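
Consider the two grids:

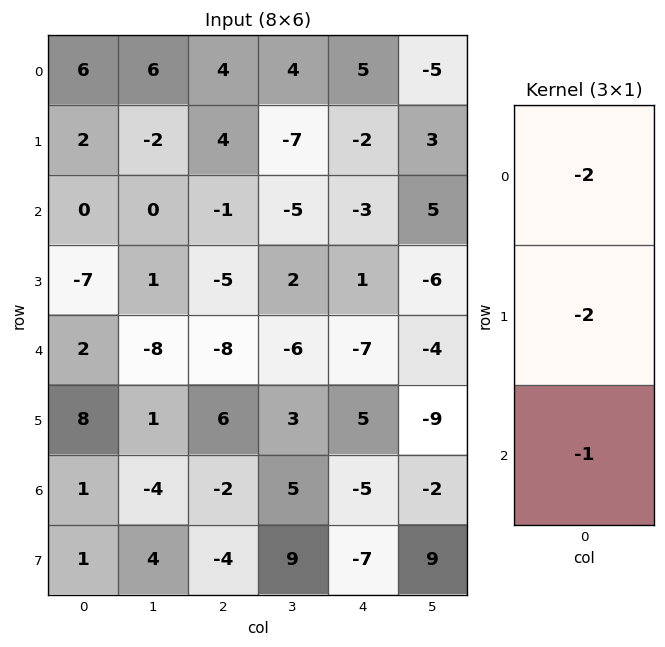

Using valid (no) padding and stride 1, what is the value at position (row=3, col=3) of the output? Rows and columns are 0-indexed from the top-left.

5

The receptive field on the input at this output position is [2 / -6 / 3]. Elementwise product with the kernel and sum: 2·-2 + -6·-2 + 3·-1.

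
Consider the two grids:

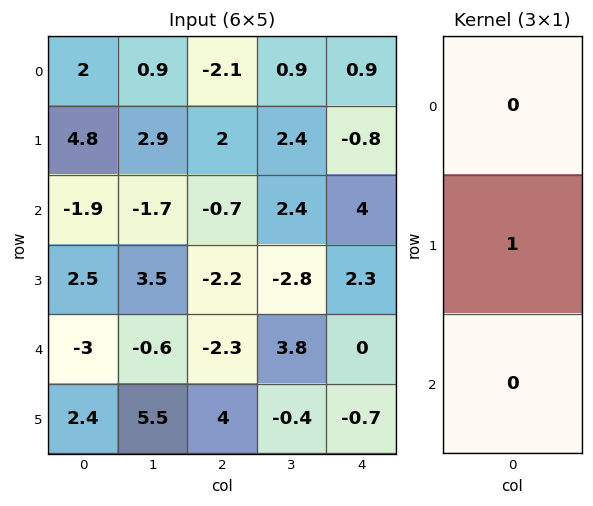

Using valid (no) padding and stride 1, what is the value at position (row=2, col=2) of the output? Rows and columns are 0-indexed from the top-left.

The receptive field on the input at this output position is [-0.7 / -2.2 / -2.3]. Elementwise product with the kernel and sum: -2.2·1.

-2.2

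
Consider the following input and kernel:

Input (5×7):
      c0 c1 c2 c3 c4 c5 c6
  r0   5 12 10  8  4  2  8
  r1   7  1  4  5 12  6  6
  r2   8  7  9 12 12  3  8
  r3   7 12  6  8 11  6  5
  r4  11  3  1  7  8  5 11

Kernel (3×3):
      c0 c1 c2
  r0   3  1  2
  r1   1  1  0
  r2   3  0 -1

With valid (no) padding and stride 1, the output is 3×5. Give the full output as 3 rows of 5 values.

70 76 70 82 76
60 61 69 81 97
100 74 72 89 85

Output[0,0]: The receptive field on the input at this output position is [5 12 10 / 7 1 4 / 8 7 9]. Elementwise product with the kernel and sum: 5·3 + 12·1 + 10·2 + 7·1 + 1·1 + 8·3 + 9·-1.
Output[0,1]: The receptive field on the input at this output position is [12 10 8 / 1 4 5 / 7 9 12]. Elementwise product with the kernel and sum: 12·3 + 10·1 + 8·2 + 1·1 + 4·1 + 7·3 + 12·-1.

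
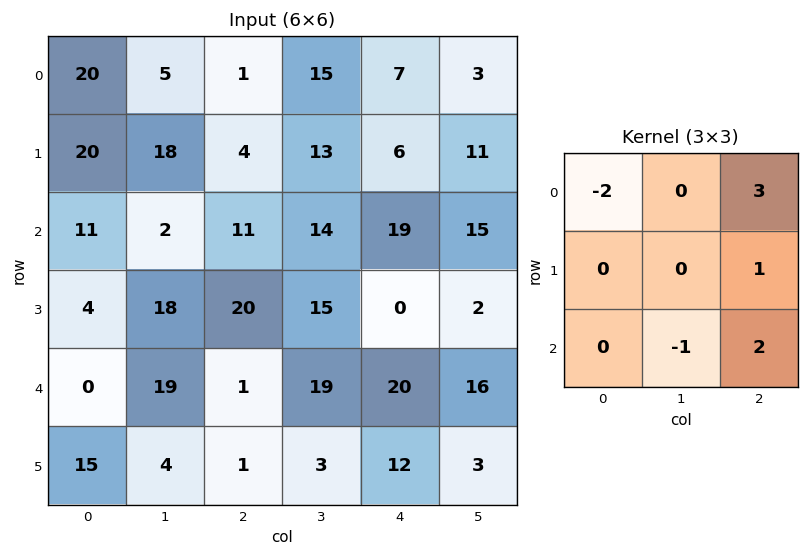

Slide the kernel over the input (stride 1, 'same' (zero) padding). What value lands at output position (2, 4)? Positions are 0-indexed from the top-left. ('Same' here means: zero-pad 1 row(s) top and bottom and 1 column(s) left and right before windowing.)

26

The receptive field on the zero-padded input at this output position is [13 6 11 / 14 19 15 / 15 0 2]. Elementwise product with the kernel and sum: 13·-2 + 11·3 + 15·1 + 0·-1 + 2·2.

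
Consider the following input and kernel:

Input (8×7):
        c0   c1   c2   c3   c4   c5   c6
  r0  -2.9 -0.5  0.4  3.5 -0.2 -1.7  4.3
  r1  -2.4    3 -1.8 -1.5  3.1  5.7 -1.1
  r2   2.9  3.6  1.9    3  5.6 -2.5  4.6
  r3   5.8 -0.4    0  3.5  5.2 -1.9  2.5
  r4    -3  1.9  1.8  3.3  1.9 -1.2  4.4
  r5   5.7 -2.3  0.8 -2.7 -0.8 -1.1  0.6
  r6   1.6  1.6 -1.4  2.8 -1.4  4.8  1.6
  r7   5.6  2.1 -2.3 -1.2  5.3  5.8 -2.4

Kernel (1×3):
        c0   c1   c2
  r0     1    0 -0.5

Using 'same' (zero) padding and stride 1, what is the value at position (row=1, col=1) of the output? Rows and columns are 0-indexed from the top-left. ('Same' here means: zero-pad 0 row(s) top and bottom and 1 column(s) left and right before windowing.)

The receptive field on the zero-padded input at this output position is [-2.4 3 -1.8]. Elementwise product with the kernel and sum: -2.4·1 + -1.8·-0.5.

-1.5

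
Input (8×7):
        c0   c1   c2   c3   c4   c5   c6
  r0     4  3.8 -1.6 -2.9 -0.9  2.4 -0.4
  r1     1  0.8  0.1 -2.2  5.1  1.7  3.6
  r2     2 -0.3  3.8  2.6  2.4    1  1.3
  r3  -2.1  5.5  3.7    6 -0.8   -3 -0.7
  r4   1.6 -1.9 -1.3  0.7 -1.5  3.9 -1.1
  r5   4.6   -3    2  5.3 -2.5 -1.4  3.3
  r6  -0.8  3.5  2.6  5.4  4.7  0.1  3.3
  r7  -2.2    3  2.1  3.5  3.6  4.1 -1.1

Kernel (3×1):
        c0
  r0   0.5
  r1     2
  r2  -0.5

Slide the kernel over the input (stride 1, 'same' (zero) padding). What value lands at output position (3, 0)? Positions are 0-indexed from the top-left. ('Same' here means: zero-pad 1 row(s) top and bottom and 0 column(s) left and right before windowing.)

The receptive field on the zero-padded input at this output position is [2 / -2.1 / 1.6]. Elementwise product with the kernel and sum: 2·0.5 + -2.1·2 + 1.6·-0.5.

-4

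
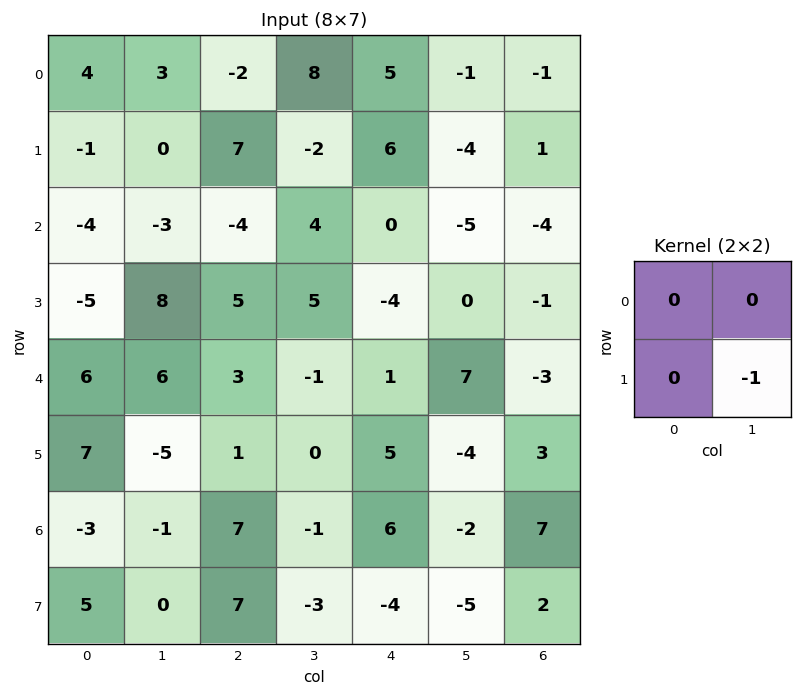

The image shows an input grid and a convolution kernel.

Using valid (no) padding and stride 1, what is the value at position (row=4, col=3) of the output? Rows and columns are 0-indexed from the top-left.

The receptive field on the input at this output position is [-1 1 / 0 5]. Elementwise product with the kernel and sum: 5·-1.

-5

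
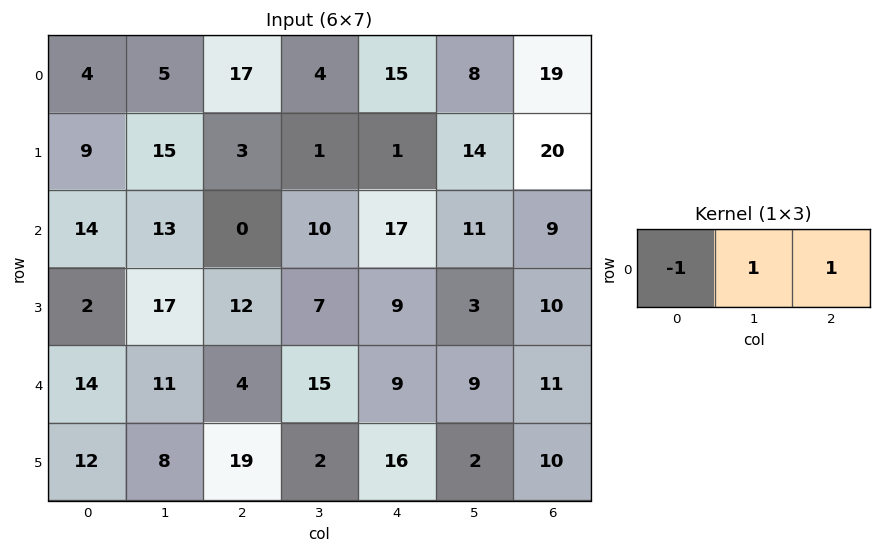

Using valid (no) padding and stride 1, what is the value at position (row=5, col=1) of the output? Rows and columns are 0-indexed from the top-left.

13

The receptive field on the input at this output position is [8 19 2]. Elementwise product with the kernel and sum: 8·-1 + 19·1 + 2·1.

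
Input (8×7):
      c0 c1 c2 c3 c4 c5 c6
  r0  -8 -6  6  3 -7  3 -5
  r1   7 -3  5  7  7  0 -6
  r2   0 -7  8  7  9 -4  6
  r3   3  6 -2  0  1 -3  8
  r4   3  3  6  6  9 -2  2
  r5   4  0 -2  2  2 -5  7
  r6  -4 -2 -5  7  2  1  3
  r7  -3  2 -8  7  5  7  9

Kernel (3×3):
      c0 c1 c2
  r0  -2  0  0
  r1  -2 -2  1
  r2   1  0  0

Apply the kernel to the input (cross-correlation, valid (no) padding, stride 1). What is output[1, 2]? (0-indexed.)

-33

The receptive field on the input at this output position is [5 7 7 / 8 7 9 / -2 0 1]. Elementwise product with the kernel and sum: 5·-2 + 8·-2 + 7·-2 + 9·1 + -2·1.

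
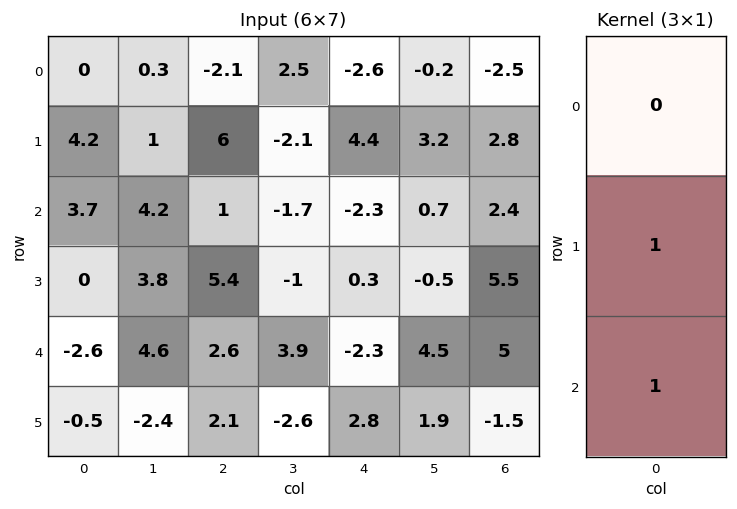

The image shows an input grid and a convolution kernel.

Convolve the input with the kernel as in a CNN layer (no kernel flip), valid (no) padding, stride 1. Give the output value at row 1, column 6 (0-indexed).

The receptive field on the input at this output position is [2.8 / 2.4 / 5.5]. Elementwise product with the kernel and sum: 2.4·1 + 5.5·1.

7.9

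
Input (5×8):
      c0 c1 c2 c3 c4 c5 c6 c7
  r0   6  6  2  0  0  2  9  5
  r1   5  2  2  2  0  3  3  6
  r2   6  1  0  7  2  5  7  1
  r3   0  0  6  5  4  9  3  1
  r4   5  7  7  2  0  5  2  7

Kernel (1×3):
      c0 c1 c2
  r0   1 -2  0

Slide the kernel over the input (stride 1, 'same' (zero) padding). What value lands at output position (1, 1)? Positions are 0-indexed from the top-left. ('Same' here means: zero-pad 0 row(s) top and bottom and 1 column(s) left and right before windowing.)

The receptive field on the zero-padded input at this output position is [5 2 2]. Elementwise product with the kernel and sum: 5·1 + 2·-2.

1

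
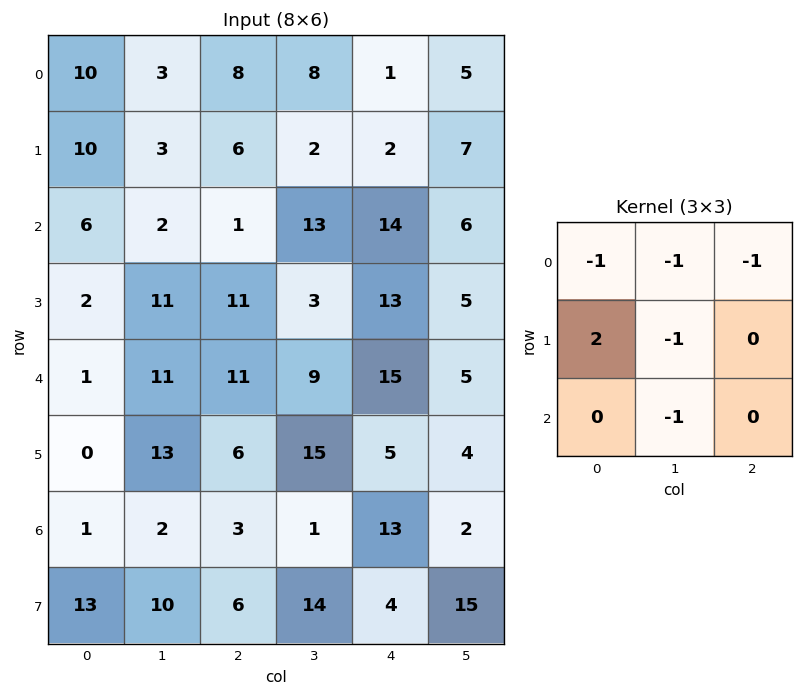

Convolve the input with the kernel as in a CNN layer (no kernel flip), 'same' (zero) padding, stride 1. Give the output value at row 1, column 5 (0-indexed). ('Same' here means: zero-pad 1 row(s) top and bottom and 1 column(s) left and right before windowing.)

The receptive field on the zero-padded input at this output position is [1 5 0 / 2 7 0 / 14 6 0]. Elementwise product with the kernel and sum: 1·-1 + 5·-1 + 0·-1 + 2·2 + 7·-1 + 6·-1.

-15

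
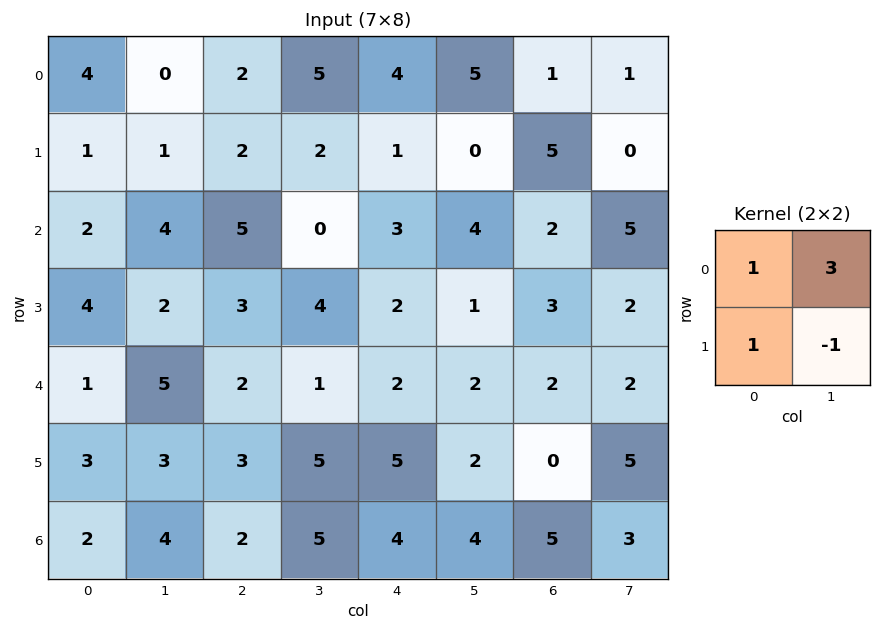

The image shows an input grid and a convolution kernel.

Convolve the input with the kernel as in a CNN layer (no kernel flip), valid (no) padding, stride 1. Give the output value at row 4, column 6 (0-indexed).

3

The receptive field on the input at this output position is [2 2 / 0 5]. Elementwise product with the kernel and sum: 2·1 + 2·3 + 0·1 + 5·-1.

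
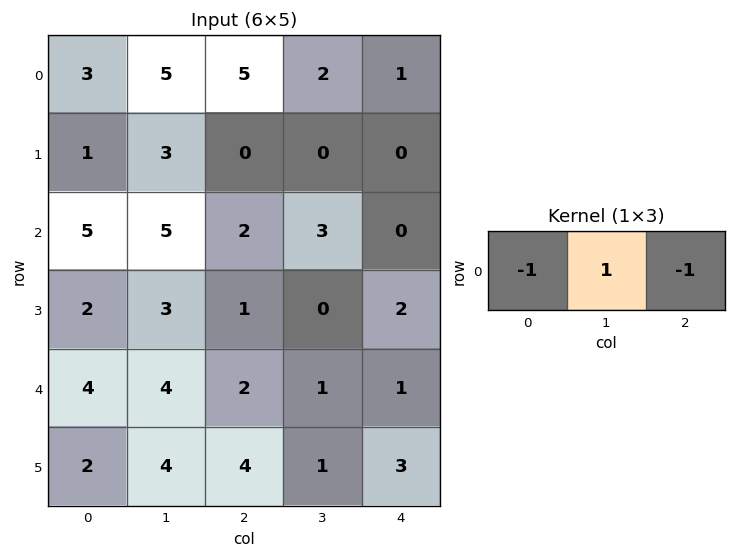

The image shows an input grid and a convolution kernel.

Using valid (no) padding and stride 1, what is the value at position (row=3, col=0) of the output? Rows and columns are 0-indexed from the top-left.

The receptive field on the input at this output position is [2 3 1]. Elementwise product with the kernel and sum: 2·-1 + 3·1 + 1·-1.

0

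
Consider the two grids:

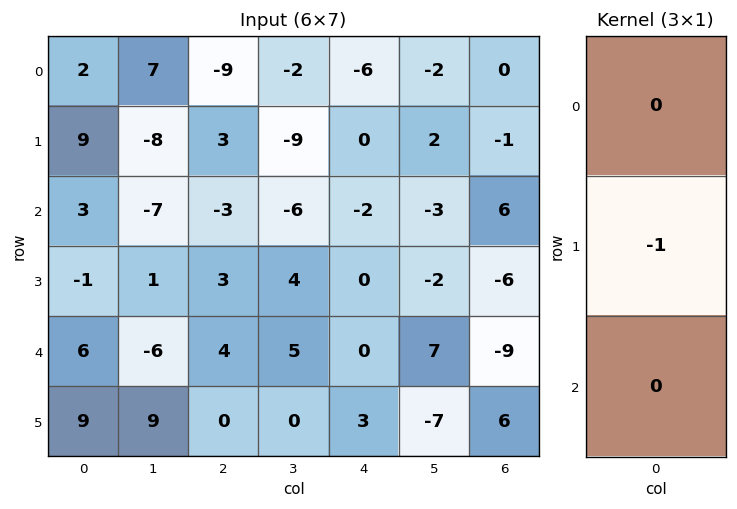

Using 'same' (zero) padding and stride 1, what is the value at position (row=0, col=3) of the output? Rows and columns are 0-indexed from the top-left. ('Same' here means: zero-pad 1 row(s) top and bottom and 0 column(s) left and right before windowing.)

2

The receptive field on the zero-padded input at this output position is [0 / -2 / -9]. Elementwise product with the kernel and sum: -2·-1.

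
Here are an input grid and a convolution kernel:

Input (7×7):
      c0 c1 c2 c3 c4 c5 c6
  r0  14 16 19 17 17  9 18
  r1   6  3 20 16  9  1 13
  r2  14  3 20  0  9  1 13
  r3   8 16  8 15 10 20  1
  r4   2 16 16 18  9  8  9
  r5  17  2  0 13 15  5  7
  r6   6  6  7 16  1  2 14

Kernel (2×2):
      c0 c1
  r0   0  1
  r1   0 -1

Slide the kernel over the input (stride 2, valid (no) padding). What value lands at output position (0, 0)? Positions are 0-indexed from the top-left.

The receptive field on the input at this output position is [14 16 / 6 3]. Elementwise product with the kernel and sum: 16·1 + 3·-1.

13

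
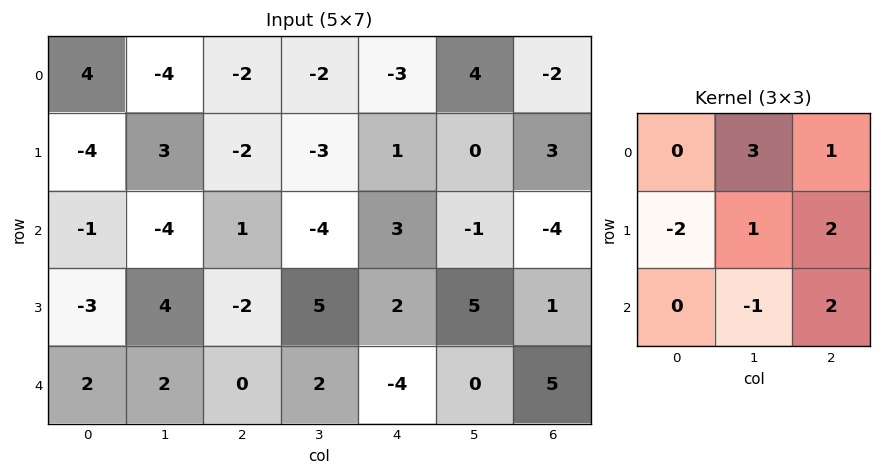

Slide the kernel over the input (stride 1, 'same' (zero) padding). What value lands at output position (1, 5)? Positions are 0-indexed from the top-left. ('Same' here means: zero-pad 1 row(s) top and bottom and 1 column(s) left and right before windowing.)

7

The receptive field on the zero-padded input at this output position is [-3 4 -2 / 1 0 3 / 3 -1 -4]. Elementwise product with the kernel and sum: 4·3 + -2·1 + 1·-2 + 0·1 + 3·2 + -1·-1 + -4·2.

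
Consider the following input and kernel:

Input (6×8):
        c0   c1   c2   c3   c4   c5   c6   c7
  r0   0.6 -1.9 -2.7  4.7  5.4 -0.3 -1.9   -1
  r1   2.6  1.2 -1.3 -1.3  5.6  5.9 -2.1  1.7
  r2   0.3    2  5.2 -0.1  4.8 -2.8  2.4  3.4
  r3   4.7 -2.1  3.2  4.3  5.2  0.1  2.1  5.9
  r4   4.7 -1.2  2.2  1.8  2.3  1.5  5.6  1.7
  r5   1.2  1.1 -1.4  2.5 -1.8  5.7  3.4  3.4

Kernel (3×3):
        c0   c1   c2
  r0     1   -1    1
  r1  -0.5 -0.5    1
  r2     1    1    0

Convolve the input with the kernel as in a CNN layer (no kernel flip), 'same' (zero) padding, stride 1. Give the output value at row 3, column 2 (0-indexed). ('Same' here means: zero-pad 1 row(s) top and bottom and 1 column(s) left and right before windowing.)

1.45

The receptive field on the zero-padded input at this output position is [2 5.2 -0.1 / -2.1 3.2 4.3 / -1.2 2.2 1.8]. Elementwise product with the kernel and sum: 2·1 + 5.2·-1 + -0.1·1 + -2.1·-0.5 + 3.2·-0.5 + 4.3·1 + -1.2·1 + 2.2·1.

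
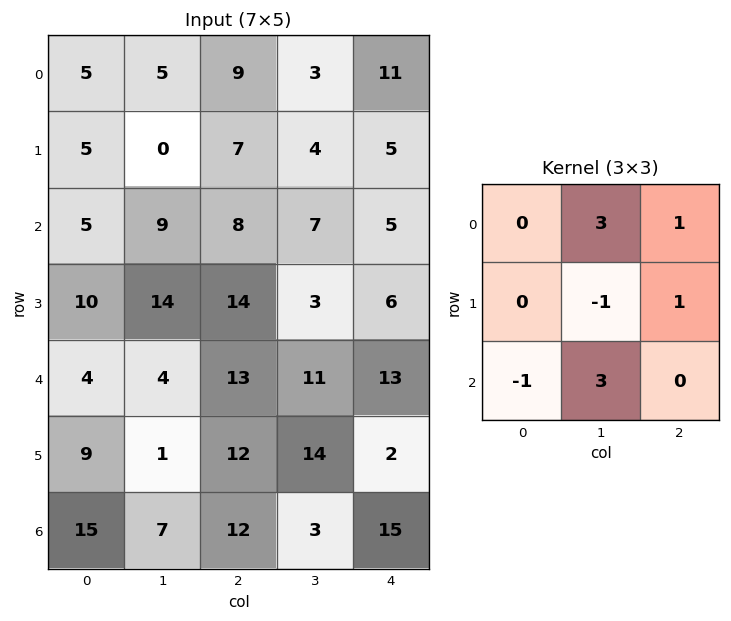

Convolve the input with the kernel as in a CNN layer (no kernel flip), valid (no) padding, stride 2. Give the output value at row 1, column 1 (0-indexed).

The receptive field on the input at this output position is [8 7 5 / 14 3 6 / 13 11 13]. Elementwise product with the kernel and sum: 7·3 + 5·1 + 3·-1 + 6·1 + 13·-1 + 11·3.

49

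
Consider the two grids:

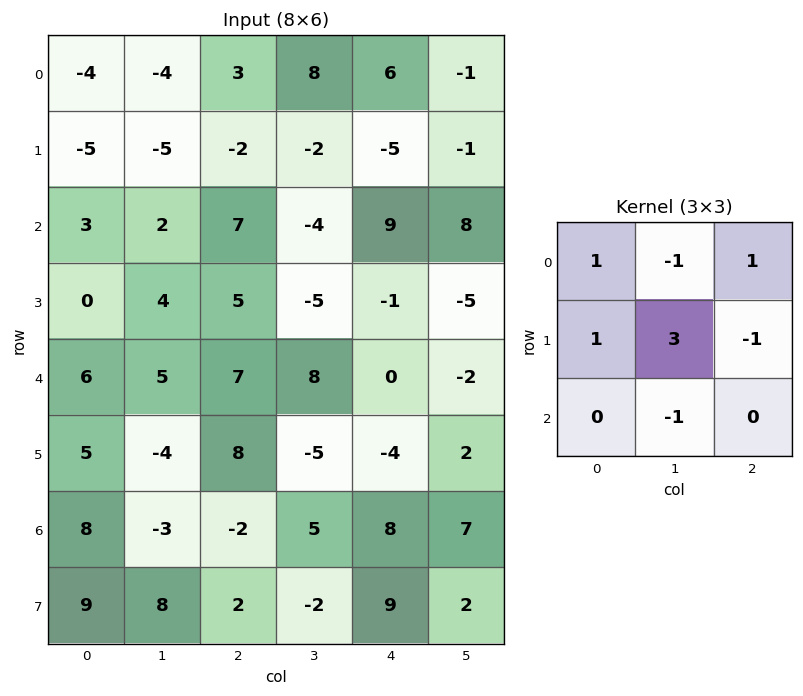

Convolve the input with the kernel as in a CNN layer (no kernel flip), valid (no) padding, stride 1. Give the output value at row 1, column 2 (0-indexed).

-14

The receptive field on the input at this output position is [-2 -2 -5 / 7 -4 9 / 5 -5 -1]. Elementwise product with the kernel and sum: -2·1 + -2·-1 + -5·1 + 7·1 + -4·3 + 9·-1 + -5·-1.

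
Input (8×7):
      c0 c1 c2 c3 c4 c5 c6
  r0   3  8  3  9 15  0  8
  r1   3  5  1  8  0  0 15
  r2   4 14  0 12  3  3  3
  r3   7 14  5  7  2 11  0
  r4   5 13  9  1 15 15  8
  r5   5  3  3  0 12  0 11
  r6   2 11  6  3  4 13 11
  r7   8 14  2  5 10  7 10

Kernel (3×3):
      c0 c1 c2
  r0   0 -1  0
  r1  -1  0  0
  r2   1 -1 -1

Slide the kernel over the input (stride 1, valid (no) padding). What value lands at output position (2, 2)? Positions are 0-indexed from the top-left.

The receptive field on the input at this output position is [0 12 3 / 5 7 2 / 9 1 15]. Elementwise product with the kernel and sum: 12·-1 + 5·-1 + 9·1 + 1·-1 + 15·-1.

-24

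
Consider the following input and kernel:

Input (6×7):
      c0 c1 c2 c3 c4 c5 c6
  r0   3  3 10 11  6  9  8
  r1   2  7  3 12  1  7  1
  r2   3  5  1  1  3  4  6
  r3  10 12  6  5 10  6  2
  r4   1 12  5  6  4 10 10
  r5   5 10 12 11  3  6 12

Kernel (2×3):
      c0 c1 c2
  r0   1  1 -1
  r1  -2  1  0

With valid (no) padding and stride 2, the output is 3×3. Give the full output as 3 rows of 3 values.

Output[0,0]: The receptive field on the input at this output position is [3 3 10 / 2 7 3]. Elementwise product with the kernel and sum: 3·1 + 3·1 + 10·-1 + 2·-2 + 7·1.
Output[0,1]: The receptive field on the input at this output position is [10 11 6 / 3 12 1]. Elementwise product with the kernel and sum: 10·1 + 11·1 + 6·-1 + 3·-2 + 12·1.

-1 21 12
-1 -8 -13
8 -6 4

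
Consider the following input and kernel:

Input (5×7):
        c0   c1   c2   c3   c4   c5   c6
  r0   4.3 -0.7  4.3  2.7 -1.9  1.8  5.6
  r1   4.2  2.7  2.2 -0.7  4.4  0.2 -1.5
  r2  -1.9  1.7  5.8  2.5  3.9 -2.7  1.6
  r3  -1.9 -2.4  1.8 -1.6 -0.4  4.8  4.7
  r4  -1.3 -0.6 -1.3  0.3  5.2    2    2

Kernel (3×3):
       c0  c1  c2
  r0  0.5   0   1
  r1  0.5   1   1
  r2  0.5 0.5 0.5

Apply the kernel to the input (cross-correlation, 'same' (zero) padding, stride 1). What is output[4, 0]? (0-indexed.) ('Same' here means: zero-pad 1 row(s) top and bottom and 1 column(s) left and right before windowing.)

The receptive field on the zero-padded input at this output position is [0 -1.9 -2.4 / 0 -1.3 -0.6 / 0 0 0]. Elementwise product with the kernel and sum: 0·0.5 + -2.4·1 + 0·0.5 + -1.3·1 + -0.6·1 + 0·0.5 + 0·0.5 + 0·0.5.

-4.3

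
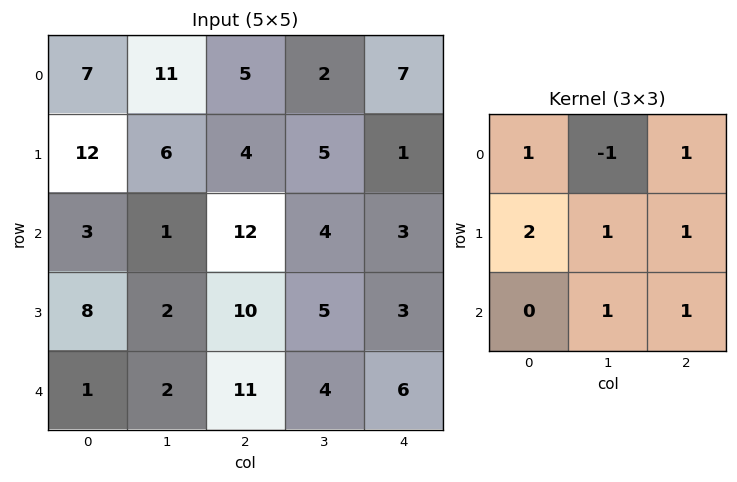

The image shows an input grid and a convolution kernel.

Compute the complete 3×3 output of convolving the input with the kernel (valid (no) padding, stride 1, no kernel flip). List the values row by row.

48 45 31
41 40 39
55 27 49

Output[0,0]: The receptive field on the input at this output position is [7 11 5 / 12 6 4 / 3 1 12]. Elementwise product with the kernel and sum: 7·1 + 11·-1 + 5·1 + 12·2 + 6·1 + 4·1 + 1·1 + 12·1.
Output[0,1]: The receptive field on the input at this output position is [11 5 2 / 6 4 5 / 1 12 4]. Elementwise product with the kernel and sum: 11·1 + 5·-1 + 2·1 + 6·2 + 4·1 + 5·1 + 12·1 + 4·1.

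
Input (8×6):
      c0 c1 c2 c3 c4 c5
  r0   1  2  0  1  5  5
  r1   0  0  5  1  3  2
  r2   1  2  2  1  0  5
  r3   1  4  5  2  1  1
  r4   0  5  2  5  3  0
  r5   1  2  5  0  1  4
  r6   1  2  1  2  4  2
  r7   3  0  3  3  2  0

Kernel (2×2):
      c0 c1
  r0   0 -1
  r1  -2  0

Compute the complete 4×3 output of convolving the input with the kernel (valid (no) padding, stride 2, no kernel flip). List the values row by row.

Output[0,0]: The receptive field on the input at this output position is [1 2 / 0 0]. Elementwise product with the kernel and sum: 2·-1 + 0·-2.
Output[0,1]: The receptive field on the input at this output position is [0 1 / 5 1]. Elementwise product with the kernel and sum: 1·-1 + 5·-2.

-2 -11 -11
-4 -11 -7
-7 -15 -2
-8 -8 -6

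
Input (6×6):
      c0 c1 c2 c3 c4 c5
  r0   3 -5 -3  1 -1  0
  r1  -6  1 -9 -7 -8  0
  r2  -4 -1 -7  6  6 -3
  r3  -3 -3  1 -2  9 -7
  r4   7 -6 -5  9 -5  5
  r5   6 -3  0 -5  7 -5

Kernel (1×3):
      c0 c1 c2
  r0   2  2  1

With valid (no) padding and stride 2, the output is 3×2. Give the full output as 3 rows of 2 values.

Output[0,0]: The receptive field on the input at this output position is [3 -5 -3]. Elementwise product with the kernel and sum: 3·2 + -5·2 + -3·1.

-7 -5
-17 4
-3 3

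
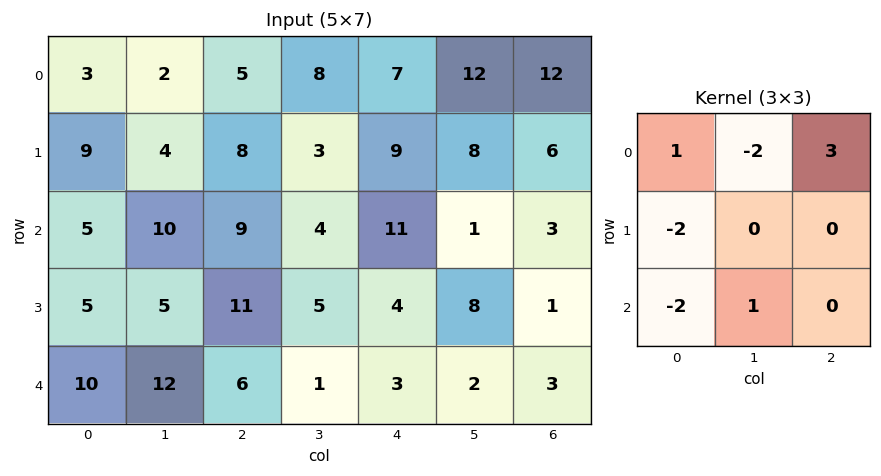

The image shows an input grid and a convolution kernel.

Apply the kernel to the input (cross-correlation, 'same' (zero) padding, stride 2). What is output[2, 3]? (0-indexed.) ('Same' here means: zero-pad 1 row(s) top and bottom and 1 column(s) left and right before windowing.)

2

The receptive field on the zero-padded input at this output position is [8 1 0 / 2 3 0 / 0 0 0]. Elementwise product with the kernel and sum: 8·1 + 1·-2 + 0·3 + 2·-2 + 0·-2 + 0·1.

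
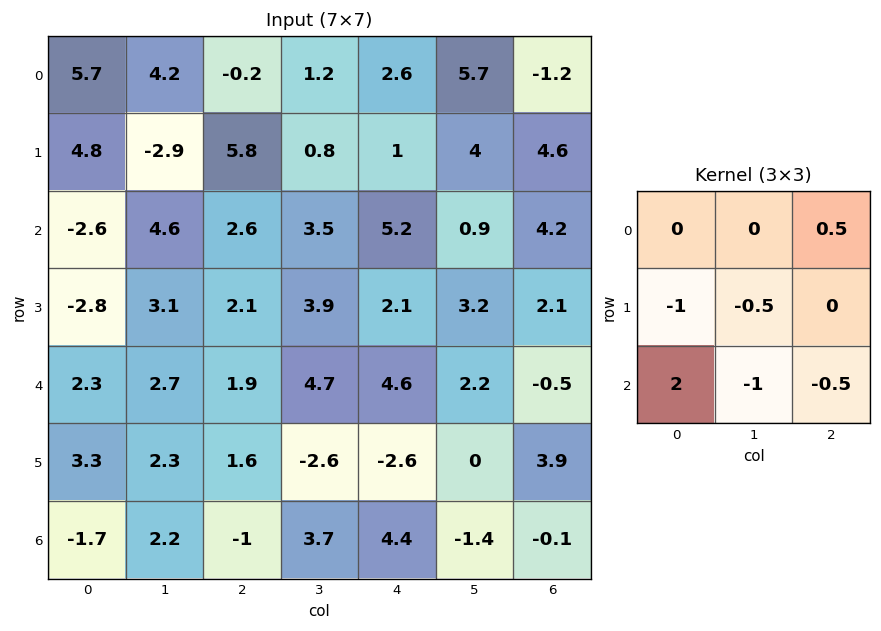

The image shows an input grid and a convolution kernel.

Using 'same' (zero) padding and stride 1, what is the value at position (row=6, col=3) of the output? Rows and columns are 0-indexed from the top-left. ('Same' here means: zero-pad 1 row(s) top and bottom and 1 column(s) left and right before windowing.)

The receptive field on the zero-padded input at this output position is [1.6 -2.6 -2.6 / -1 3.7 4.4 / 0 0 0]. Elementwise product with the kernel and sum: -2.6·0.5 + -1·-1 + 3.7·-0.5 + 0·2 + 0·-1 + 0·-0.5.

-2.15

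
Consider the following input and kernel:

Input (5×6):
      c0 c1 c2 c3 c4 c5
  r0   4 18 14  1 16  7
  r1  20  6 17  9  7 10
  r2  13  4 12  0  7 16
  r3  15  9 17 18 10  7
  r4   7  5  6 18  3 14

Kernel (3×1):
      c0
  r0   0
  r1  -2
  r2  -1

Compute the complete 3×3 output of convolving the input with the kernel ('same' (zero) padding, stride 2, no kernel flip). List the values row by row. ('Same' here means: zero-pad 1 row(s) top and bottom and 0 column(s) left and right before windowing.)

Output[0,0]: The receptive field on the zero-padded input at this output position is [0 / 4 / 20]. Elementwise product with the kernel and sum: 4·-2 + 20·-1.
Output[0,1]: The receptive field on the zero-padded input at this output position is [0 / 14 / 17]. Elementwise product with the kernel and sum: 14·-2 + 17·-1.

-28 -45 -39
-41 -41 -24
-14 -12 -6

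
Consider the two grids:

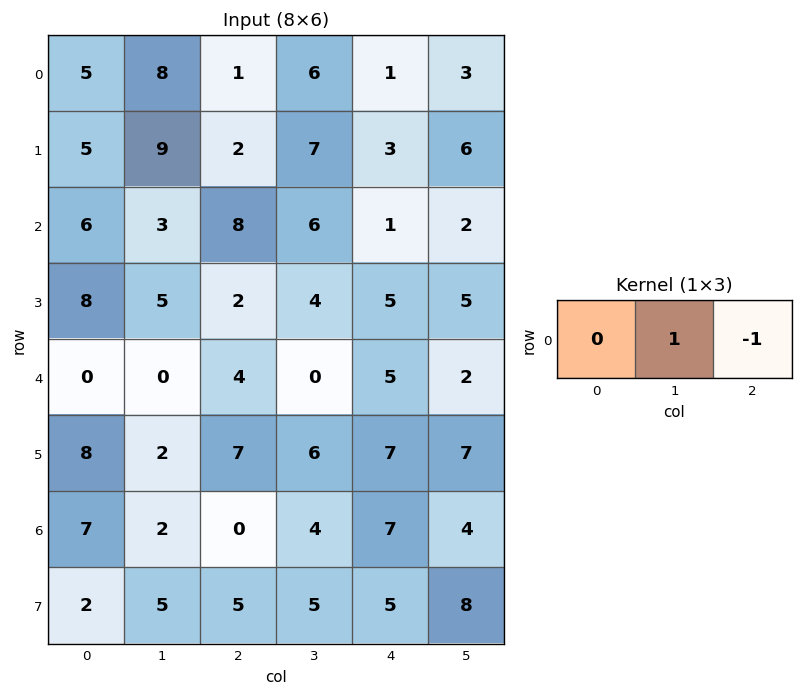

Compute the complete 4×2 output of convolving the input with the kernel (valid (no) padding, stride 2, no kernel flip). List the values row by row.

7 5
-5 5
-4 -5
2 -3

Output[0,0]: The receptive field on the input at this output position is [5 8 1]. Elementwise product with the kernel and sum: 8·1 + 1·-1.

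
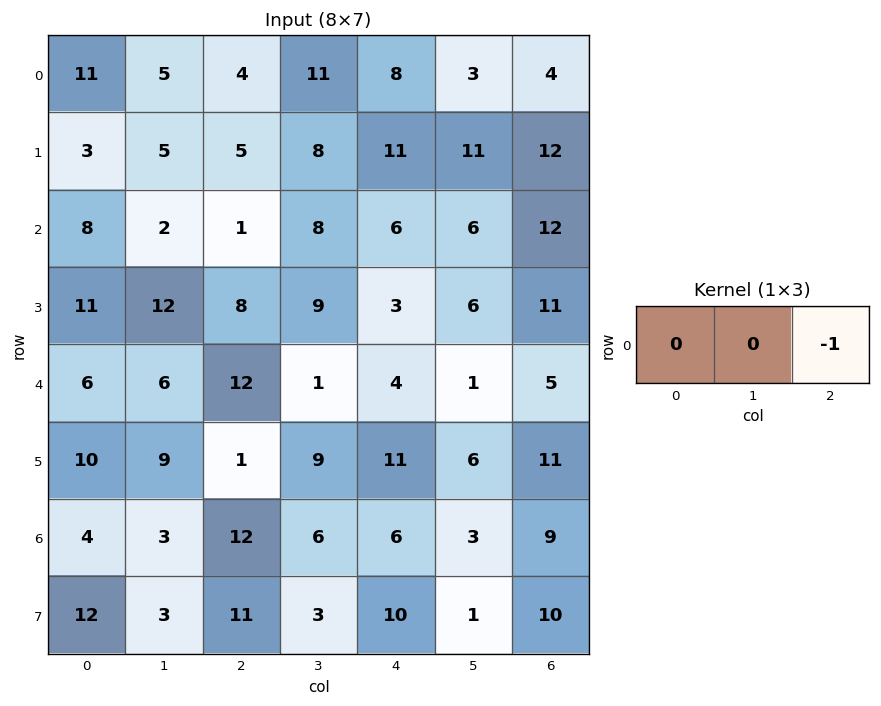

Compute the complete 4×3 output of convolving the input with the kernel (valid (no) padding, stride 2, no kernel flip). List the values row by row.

Output[0,0]: The receptive field on the input at this output position is [11 5 4]. Elementwise product with the kernel and sum: 4·-1.

-4 -8 -4
-1 -6 -12
-12 -4 -5
-12 -6 -9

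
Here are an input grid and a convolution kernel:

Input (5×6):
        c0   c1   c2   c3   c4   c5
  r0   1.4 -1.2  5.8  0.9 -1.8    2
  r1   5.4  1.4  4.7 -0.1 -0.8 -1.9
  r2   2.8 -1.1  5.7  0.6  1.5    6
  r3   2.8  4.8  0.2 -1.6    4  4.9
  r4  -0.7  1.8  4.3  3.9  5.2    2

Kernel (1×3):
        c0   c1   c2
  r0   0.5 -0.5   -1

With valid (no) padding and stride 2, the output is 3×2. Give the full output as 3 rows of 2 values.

-4.5 4.25
-3.75 1.05
-5.55 -5

Output[0,0]: The receptive field on the input at this output position is [1.4 -1.2 5.8]. Elementwise product with the kernel and sum: 1.4·0.5 + -1.2·-0.5 + 5.8·-1.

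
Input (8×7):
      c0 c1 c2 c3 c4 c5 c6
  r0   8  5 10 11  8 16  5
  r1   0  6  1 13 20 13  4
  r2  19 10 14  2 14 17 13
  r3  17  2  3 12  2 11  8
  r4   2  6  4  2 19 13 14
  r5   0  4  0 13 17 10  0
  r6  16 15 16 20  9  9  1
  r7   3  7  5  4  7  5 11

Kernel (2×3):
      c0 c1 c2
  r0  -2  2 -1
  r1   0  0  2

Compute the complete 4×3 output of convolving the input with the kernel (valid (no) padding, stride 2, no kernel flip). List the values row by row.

-14 34 19
-26 -34 9
4 11 -26
-8 13 21

Output[0,0]: The receptive field on the input at this output position is [8 5 10 / 0 6 1]. Elementwise product with the kernel and sum: 8·-2 + 5·2 + 10·-1 + 1·2.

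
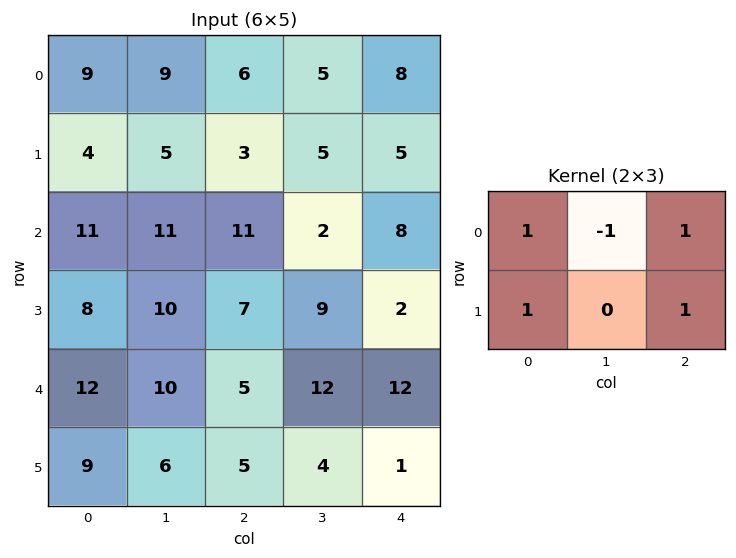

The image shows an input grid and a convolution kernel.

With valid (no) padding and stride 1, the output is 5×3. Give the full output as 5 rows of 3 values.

Output[0,0]: The receptive field on the input at this output position is [9 9 6 / 4 5 3]. Elementwise product with the kernel and sum: 9·1 + 9·-1 + 6·1 + 4·1 + 3·1.
Output[0,1]: The receptive field on the input at this output position is [9 6 5 / 5 3 5]. Elementwise product with the kernel and sum: 9·1 + 6·-1 + 5·1 + 5·1 + 5·1.

13 18 17
24 20 22
26 21 26
22 34 17
21 27 11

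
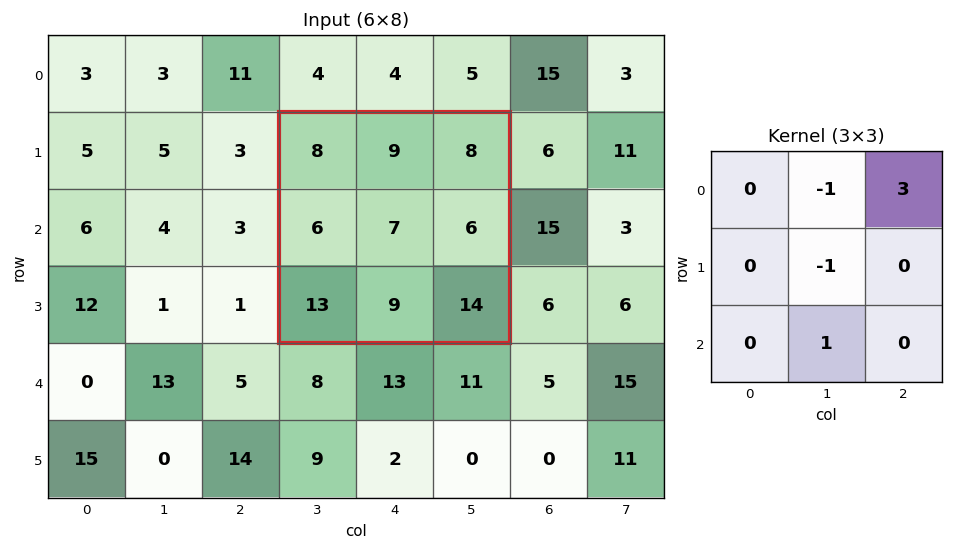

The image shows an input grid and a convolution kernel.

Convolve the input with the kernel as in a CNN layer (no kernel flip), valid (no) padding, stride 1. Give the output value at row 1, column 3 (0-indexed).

The receptive field on the input at this output position is [8 9 8 / 6 7 6 / 13 9 14]. Elementwise product with the kernel and sum: 9·-1 + 8·3 + 7·-1 + 9·1.

17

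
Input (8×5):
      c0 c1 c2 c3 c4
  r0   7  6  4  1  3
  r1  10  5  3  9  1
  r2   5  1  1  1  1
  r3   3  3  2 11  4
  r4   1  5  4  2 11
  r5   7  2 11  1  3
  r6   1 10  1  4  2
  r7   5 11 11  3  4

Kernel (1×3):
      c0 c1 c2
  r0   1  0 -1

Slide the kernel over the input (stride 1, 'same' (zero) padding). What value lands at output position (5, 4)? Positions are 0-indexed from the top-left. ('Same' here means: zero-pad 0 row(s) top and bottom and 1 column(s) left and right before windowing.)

1

The receptive field on the zero-padded input at this output position is [1 3 0]. Elementwise product with the kernel and sum: 1·1 + 0·-1.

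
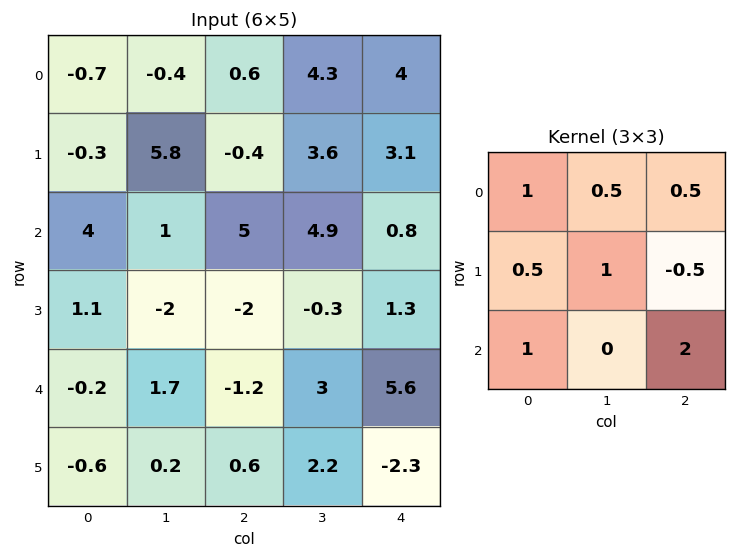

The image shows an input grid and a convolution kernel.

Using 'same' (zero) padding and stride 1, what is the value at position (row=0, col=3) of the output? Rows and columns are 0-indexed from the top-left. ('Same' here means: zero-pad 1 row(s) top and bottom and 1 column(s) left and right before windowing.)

The receptive field on the zero-padded input at this output position is [0 0 0 / 0.6 4.3 4 / -0.4 3.6 3.1]. Elementwise product with the kernel and sum: 0·1 + 0·0.5 + 0·0.5 + 0.6·0.5 + 4.3·1 + 4·-0.5 + -0.4·1 + 3.1·2.

8.4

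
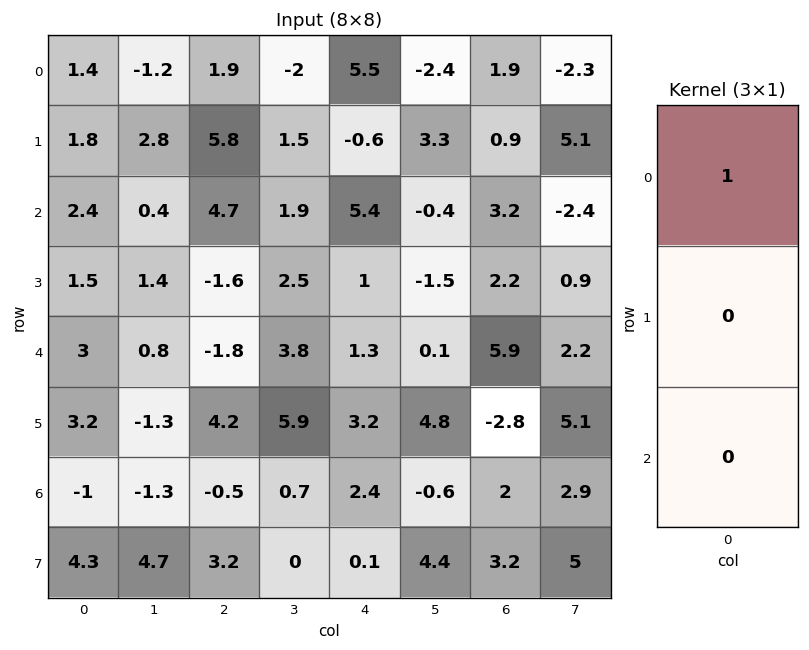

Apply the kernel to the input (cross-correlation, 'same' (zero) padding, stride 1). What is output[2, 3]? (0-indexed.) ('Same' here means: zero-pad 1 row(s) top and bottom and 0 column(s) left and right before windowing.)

1.5

The receptive field on the zero-padded input at this output position is [1.5 / 1.9 / 2.5]. Elementwise product with the kernel and sum: 1.5·1.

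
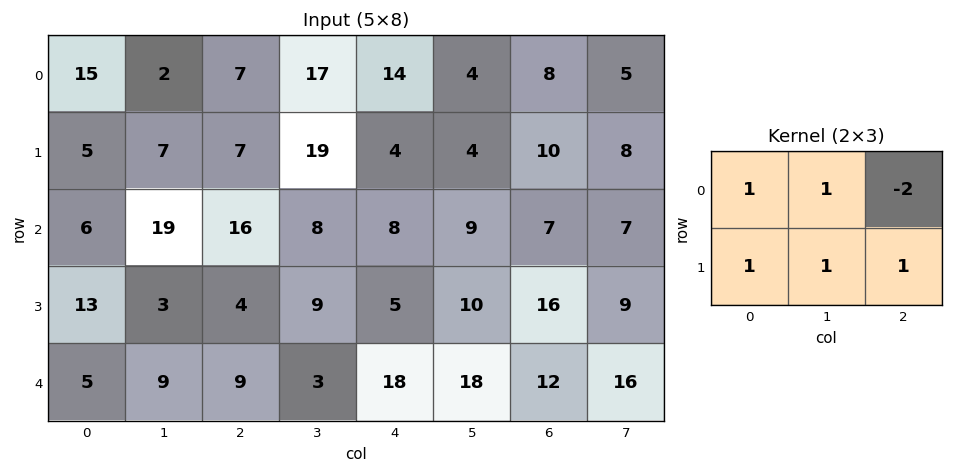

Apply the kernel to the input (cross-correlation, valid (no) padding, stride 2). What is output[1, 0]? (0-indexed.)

The receptive field on the input at this output position is [6 19 16 / 13 3 4]. Elementwise product with the kernel and sum: 6·1 + 19·1 + 16·-2 + 13·1 + 3·1 + 4·1.

13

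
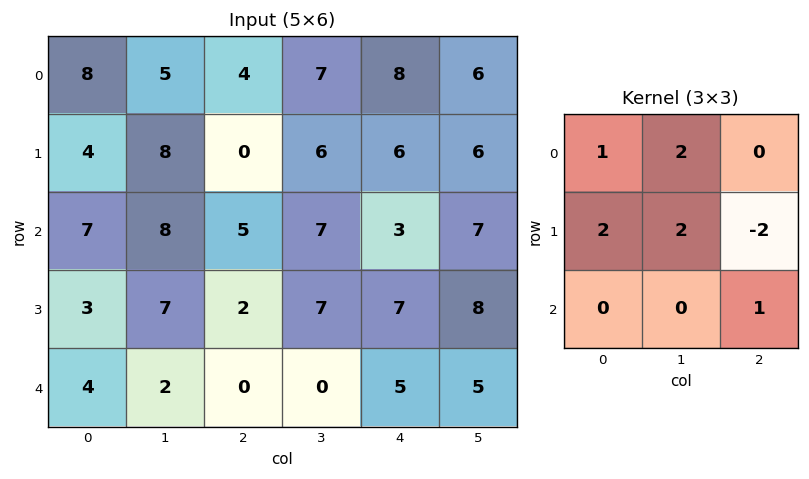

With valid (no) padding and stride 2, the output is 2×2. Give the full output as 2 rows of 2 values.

47 21
39 28

Output[0,0]: The receptive field on the input at this output position is [8 5 4 / 4 8 0 / 7 8 5]. Elementwise product with the kernel and sum: 8·1 + 5·2 + 4·2 + 8·2 + 0·-2 + 5·1.
Output[0,1]: The receptive field on the input at this output position is [4 7 8 / 0 6 6 / 5 7 3]. Elementwise product with the kernel and sum: 4·1 + 7·2 + 0·2 + 6·2 + 6·-2 + 3·1.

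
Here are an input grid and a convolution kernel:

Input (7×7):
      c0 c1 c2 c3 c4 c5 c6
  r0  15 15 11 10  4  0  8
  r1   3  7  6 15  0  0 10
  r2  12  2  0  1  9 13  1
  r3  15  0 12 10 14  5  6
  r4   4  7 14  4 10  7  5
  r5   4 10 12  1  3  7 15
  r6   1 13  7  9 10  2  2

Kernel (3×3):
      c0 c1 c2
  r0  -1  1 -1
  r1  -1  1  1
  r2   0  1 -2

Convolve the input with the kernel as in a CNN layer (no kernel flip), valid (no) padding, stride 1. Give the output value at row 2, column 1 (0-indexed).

The receptive field on the input at this output position is [2 0 1 / 0 12 10 / 7 14 4]. Elementwise product with the kernel and sum: 2·-1 + 0·1 + 1·-1 + 0·-1 + 12·1 + 10·1 + 14·1 + 4·-2.

25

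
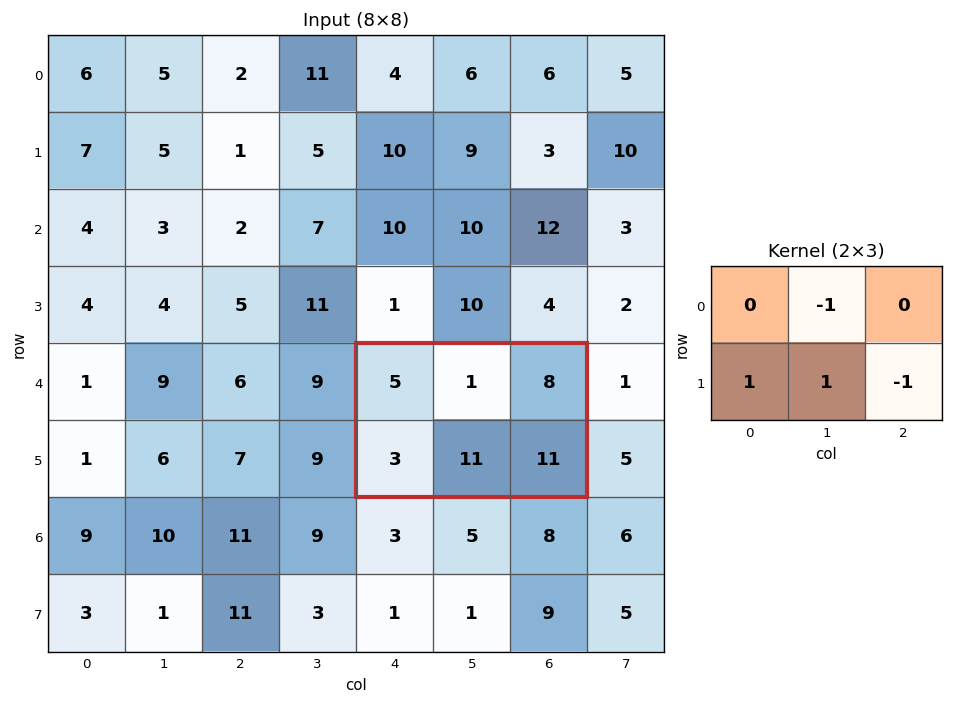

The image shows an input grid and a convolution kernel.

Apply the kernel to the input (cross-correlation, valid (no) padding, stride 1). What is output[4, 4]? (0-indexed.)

2

The receptive field on the input at this output position is [5 1 8 / 3 11 11]. Elementwise product with the kernel and sum: 1·-1 + 3·1 + 11·1 + 11·-1.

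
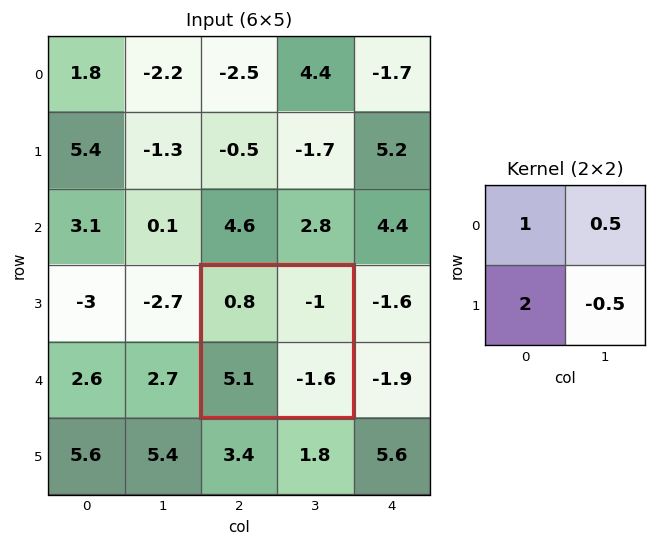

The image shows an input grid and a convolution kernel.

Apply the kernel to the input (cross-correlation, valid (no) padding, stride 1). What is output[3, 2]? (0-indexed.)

The receptive field on the input at this output position is [0.8 -1 / 5.1 -1.6]. Elementwise product with the kernel and sum: 0.8·1 + -1·0.5 + 5.1·2 + -1.6·-0.5.

11.3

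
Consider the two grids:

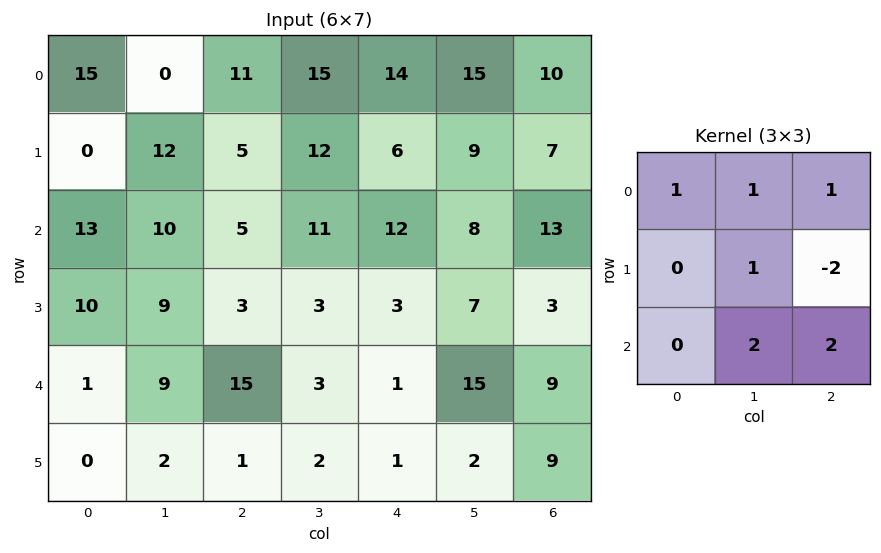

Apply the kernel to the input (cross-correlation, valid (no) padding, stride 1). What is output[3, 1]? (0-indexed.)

The receptive field on the input at this output position is [9 3 3 / 9 15 3 / 2 1 2]. Elementwise product with the kernel and sum: 9·1 + 3·1 + 3·1 + 15·1 + 3·-2 + 1·2 + 2·2.

30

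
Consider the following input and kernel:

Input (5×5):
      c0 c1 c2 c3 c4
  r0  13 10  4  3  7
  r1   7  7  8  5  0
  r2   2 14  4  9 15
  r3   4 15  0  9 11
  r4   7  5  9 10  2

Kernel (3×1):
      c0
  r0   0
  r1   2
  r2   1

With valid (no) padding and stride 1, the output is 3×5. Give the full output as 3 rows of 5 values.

Output[0,0]: The receptive field on the input at this output position is [13 / 7 / 2]. Elementwise product with the kernel and sum: 7·2 + 2·1.

16 28 20 19 15
8 43 8 27 41
15 35 9 28 24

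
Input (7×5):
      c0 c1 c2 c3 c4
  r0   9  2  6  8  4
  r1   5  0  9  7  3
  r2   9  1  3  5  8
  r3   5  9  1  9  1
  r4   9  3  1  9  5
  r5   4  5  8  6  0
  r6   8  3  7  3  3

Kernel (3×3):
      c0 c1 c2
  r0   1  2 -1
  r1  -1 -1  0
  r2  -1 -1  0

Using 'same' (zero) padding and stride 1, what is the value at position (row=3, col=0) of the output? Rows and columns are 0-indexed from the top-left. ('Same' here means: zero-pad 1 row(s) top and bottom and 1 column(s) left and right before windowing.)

The receptive field on the zero-padded input at this output position is [0 9 1 / 0 5 9 / 0 9 3]. Elementwise product with the kernel and sum: 0·1 + 9·2 + 1·-1 + 0·-1 + 5·-1 + 0·-1 + 9·-1.

3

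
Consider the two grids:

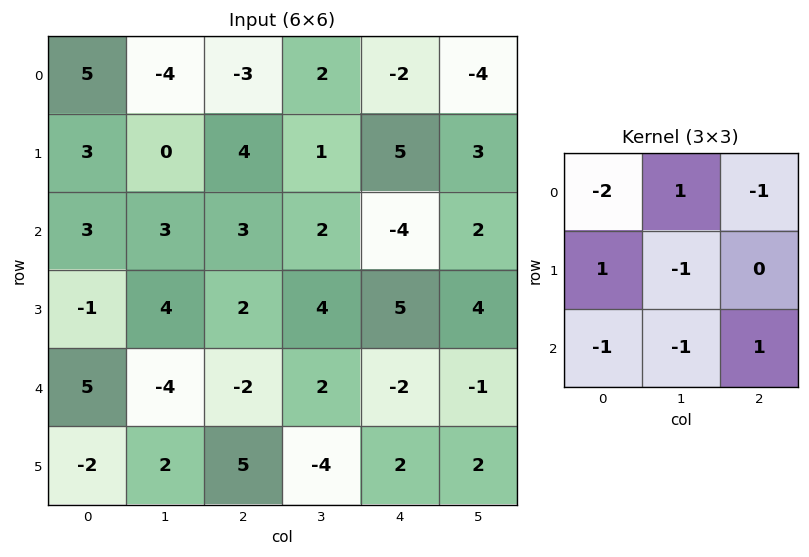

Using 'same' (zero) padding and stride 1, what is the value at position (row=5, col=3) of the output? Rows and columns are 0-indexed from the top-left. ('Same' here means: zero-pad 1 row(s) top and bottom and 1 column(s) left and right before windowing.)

The receptive field on the zero-padded input at this output position is [-2 2 -2 / 5 -4 2 / 0 0 0]. Elementwise product with the kernel and sum: -2·-2 + 2·1 + -2·-1 + 5·1 + -4·-1 + 0·-1 + 0·-1 + 0·1.

17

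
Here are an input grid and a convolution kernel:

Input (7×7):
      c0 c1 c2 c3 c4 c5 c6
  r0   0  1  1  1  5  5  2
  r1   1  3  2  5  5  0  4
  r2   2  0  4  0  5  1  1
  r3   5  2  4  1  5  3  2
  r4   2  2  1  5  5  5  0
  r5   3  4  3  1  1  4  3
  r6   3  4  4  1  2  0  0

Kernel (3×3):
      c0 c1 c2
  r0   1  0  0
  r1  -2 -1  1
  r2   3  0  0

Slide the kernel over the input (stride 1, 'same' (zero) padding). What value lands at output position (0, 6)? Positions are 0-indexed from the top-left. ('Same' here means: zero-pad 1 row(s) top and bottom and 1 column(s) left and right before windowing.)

The receptive field on the zero-padded input at this output position is [0 0 0 / 5 2 0 / 0 4 0]. Elementwise product with the kernel and sum: 0·1 + 5·-2 + 2·-1 + 0·1 + 0·3.

-12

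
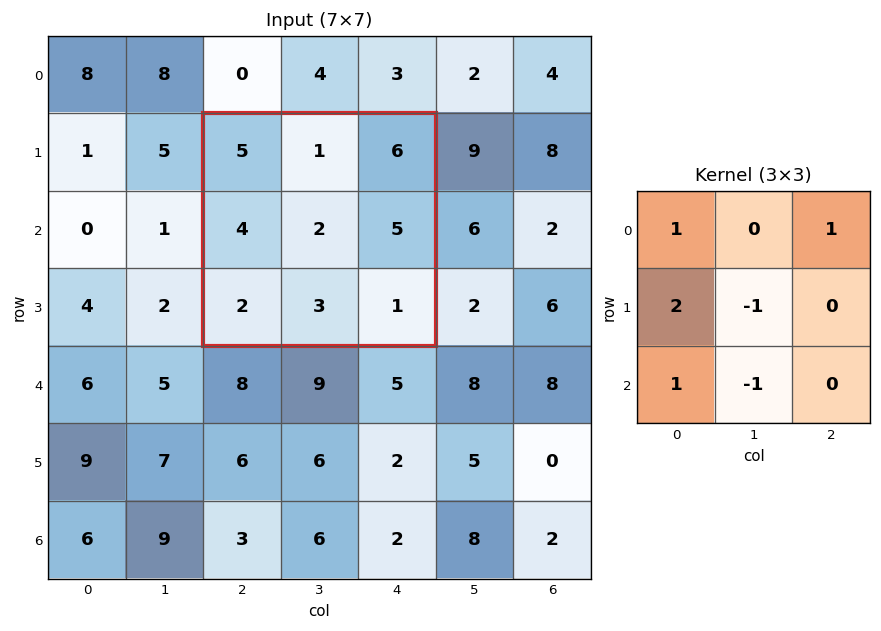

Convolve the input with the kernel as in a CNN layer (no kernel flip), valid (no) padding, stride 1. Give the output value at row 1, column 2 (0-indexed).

The receptive field on the input at this output position is [5 1 6 / 4 2 5 / 2 3 1]. Elementwise product with the kernel and sum: 5·1 + 6·1 + 4·2 + 2·-1 + 2·1 + 3·-1.

16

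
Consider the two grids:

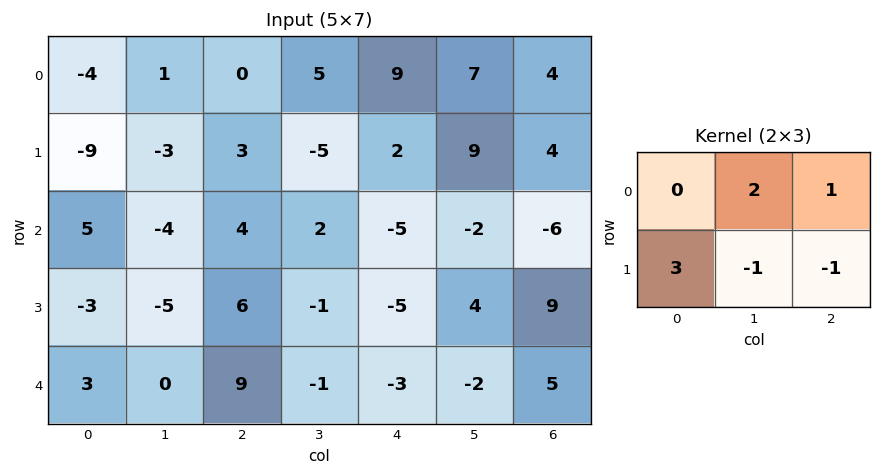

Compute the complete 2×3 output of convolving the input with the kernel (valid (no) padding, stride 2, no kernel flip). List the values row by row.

Output[0,0]: The receptive field on the input at this output position is [-4 1 0 / -9 -3 3]. Elementwise product with the kernel and sum: 1·2 + 0·1 + -9·3 + -3·-1 + 3·-1.
Output[0,1]: The receptive field on the input at this output position is [0 5 9 / 3 -5 2]. Elementwise product with the kernel and sum: 5·2 + 9·1 + 3·3 + -5·-1 + 2·-1.

-25 31 11
-14 23 -38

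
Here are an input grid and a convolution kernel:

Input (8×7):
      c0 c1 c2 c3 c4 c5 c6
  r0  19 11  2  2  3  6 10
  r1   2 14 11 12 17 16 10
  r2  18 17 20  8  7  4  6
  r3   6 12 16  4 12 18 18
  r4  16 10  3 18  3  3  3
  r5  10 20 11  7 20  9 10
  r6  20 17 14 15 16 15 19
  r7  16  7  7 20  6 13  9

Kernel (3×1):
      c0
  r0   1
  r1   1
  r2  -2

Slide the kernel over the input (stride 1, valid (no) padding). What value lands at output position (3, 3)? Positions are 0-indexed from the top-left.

The receptive field on the input at this output position is [4 / 18 / 7]. Elementwise product with the kernel and sum: 4·1 + 18·1 + 7·-2.

8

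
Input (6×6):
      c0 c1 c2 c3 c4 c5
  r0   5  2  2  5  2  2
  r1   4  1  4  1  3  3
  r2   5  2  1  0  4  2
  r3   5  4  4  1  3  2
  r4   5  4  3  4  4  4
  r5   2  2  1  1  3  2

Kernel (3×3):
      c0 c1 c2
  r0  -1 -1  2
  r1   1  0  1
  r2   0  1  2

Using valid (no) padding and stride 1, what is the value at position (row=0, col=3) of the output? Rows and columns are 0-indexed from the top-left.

The receptive field on the input at this output position is [5 2 2 / 1 3 3 / 0 4 2]. Elementwise product with the kernel and sum: 5·-1 + 2·-1 + 2·2 + 1·1 + 3·1 + 4·1 + 2·2.

9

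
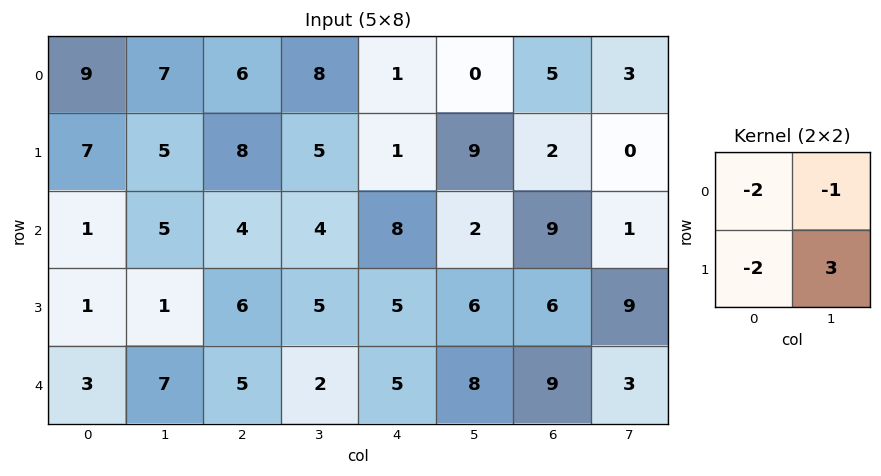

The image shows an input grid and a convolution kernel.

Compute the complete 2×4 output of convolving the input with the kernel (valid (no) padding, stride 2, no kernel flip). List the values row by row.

Output[0,0]: The receptive field on the input at this output position is [9 7 / 7 5]. Elementwise product with the kernel and sum: 9·-2 + 7·-1 + 7·-2 + 5·3.

-24 -21 23 -17
-6 -9 -10 -4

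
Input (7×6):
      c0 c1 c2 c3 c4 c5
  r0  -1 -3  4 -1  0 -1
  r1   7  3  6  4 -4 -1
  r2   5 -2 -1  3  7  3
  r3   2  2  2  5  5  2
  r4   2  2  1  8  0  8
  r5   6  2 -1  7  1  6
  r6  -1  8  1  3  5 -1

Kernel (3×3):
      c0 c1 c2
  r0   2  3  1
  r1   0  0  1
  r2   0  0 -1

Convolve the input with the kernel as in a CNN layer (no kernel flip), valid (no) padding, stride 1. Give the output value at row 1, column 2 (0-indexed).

The receptive field on the input at this output position is [6 4 -4 / -1 3 7 / 2 5 5]. Elementwise product with the kernel and sum: 6·2 + 4·3 + -4·1 + 7·1 + 5·-1.

22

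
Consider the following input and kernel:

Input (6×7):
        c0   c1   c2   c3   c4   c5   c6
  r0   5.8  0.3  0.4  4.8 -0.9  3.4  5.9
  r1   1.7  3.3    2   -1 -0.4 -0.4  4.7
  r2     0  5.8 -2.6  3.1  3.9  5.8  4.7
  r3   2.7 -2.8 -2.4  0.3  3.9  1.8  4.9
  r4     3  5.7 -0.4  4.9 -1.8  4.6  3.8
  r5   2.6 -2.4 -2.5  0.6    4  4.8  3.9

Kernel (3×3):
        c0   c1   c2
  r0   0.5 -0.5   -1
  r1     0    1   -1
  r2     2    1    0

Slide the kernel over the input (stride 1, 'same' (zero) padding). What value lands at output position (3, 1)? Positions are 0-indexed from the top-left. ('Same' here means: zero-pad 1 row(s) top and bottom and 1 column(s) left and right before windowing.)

11

The receptive field on the zero-padded input at this output position is [0 5.8 -2.6 / 2.7 -2.8 -2.4 / 3 5.7 -0.4]. Elementwise product with the kernel and sum: 0·0.5 + 5.8·-0.5 + -2.6·-1 + -2.8·1 + -2.4·-1 + 3·2 + 5.7·1.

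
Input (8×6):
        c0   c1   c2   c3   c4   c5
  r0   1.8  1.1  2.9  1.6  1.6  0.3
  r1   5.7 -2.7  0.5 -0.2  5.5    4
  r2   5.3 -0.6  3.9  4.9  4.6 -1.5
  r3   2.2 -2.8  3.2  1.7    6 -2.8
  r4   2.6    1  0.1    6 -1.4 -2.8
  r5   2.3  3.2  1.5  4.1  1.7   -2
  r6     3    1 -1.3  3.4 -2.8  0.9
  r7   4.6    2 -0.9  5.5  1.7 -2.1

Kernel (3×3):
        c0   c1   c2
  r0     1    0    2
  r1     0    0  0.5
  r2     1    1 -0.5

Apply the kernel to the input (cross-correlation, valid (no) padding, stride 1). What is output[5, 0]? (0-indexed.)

11.7

The receptive field on the input at this output position is [2.3 3.2 1.5 / 3 1 -1.3 / 4.6 2 -0.9]. Elementwise product with the kernel and sum: 2.3·1 + 1.5·2 + -1.3·0.5 + 4.6·1 + 2·1 + -0.9·-0.5.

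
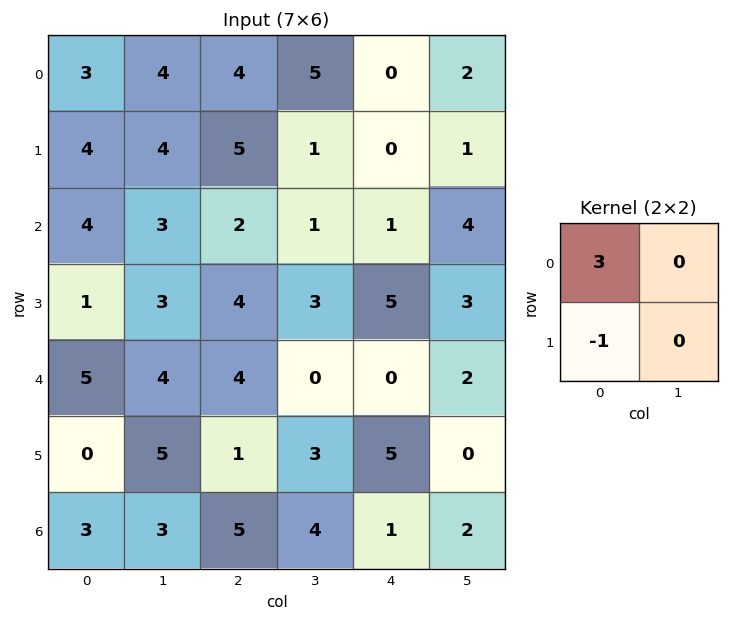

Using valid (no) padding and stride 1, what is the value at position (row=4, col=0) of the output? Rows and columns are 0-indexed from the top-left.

15

The receptive field on the input at this output position is [5 4 / 0 5]. Elementwise product with the kernel and sum: 5·3 + 0·-1.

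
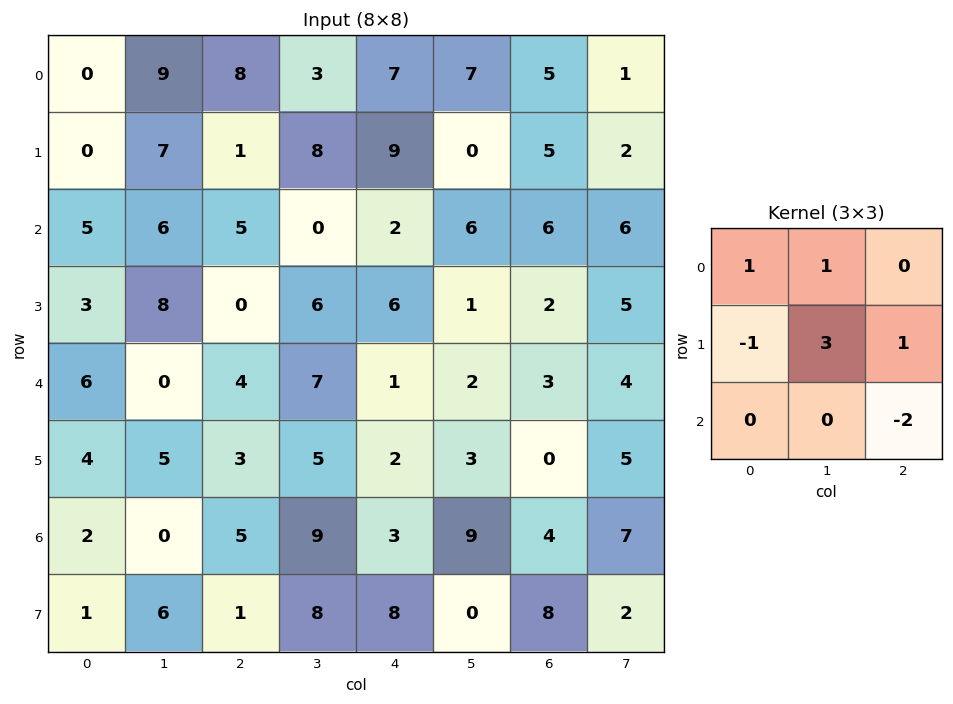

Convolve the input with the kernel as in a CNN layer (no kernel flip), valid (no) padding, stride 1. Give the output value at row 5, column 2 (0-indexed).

17

The receptive field on the input at this output position is [3 5 2 / 5 9 3 / 1 8 8]. Elementwise product with the kernel and sum: 3·1 + 5·1 + 5·-1 + 9·3 + 3·1 + 8·-2.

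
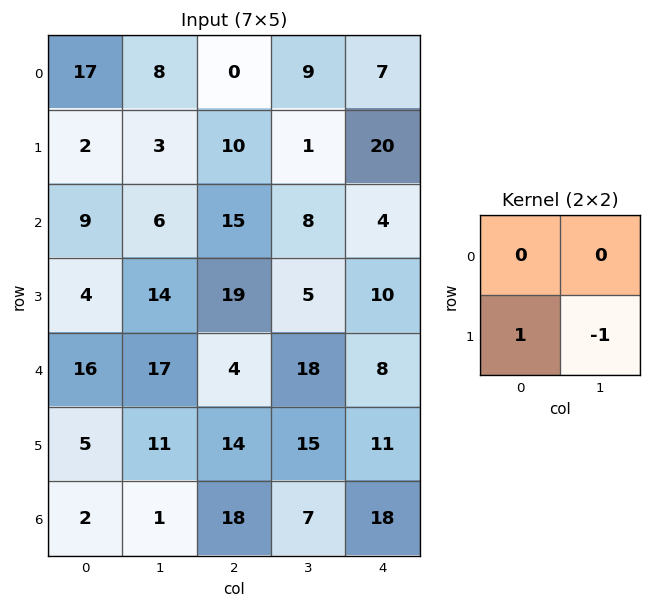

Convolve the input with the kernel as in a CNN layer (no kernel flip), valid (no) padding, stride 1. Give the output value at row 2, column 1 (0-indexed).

The receptive field on the input at this output position is [6 15 / 14 19]. Elementwise product with the kernel and sum: 14·1 + 19·-1.

-5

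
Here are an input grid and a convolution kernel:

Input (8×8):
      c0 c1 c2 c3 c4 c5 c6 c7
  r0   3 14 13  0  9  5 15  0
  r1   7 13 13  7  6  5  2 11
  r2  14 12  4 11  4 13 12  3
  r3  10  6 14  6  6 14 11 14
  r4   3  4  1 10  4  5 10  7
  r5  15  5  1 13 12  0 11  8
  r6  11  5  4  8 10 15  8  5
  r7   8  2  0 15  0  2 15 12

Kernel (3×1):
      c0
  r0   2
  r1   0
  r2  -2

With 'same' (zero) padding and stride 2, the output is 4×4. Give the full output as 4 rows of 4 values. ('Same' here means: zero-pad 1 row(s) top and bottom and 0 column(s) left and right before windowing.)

-14 -26 -12 -4
-6 -2 0 -18
-10 26 -12 0
14 2 24 -8

Output[0,0]: The receptive field on the zero-padded input at this output position is [0 / 3 / 7]. Elementwise product with the kernel and sum: 0·2 + 7·-2.
Output[0,1]: The receptive field on the zero-padded input at this output position is [0 / 13 / 13]. Elementwise product with the kernel and sum: 0·2 + 13·-2.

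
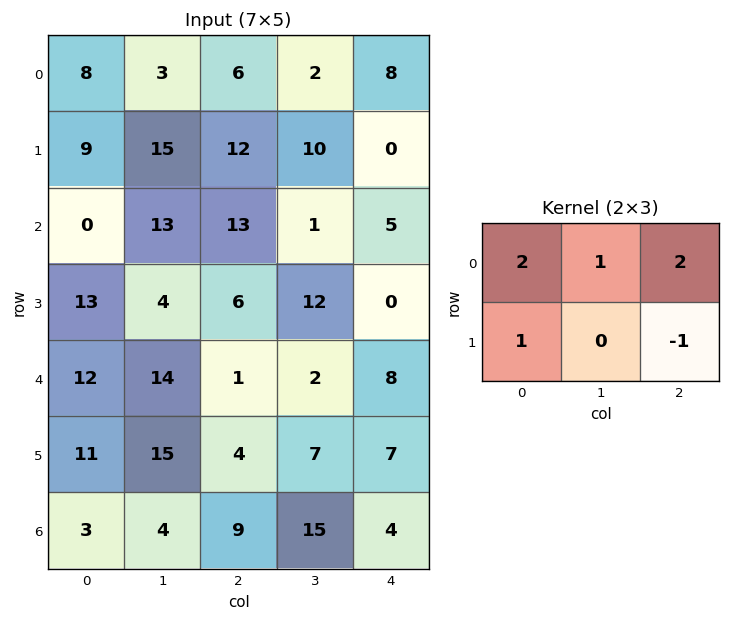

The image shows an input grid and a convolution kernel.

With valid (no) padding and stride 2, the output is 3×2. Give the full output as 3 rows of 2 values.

28 42
46 43
47 17

Output[0,0]: The receptive field on the input at this output position is [8 3 6 / 9 15 12]. Elementwise product with the kernel and sum: 8·2 + 3·1 + 6·2 + 9·1 + 12·-1.
Output[0,1]: The receptive field on the input at this output position is [6 2 8 / 12 10 0]. Elementwise product with the kernel and sum: 6·2 + 2·1 + 8·2 + 12·1 + 0·-1.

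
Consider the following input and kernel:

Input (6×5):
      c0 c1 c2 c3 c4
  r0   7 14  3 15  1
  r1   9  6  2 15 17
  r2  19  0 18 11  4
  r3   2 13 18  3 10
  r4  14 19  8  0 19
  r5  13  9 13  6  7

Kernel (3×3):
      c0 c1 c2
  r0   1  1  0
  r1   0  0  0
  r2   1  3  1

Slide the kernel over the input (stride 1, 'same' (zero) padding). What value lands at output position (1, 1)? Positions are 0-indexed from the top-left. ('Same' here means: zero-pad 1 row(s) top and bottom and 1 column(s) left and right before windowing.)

58

The receptive field on the zero-padded input at this output position is [7 14 3 / 9 6 2 / 19 0 18]. Elementwise product with the kernel and sum: 7·1 + 14·1 + 19·1 + 0·3 + 18·1.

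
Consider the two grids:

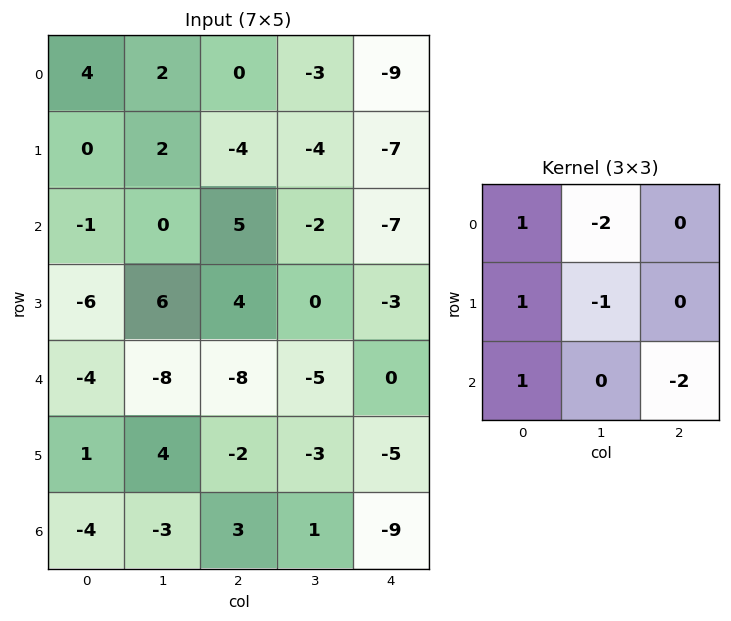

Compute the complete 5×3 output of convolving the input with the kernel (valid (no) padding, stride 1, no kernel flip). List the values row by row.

-13 12 25
-19 11 21
-1 -6 5
-9 8 9
-1 9 24

Output[0,0]: The receptive field on the input at this output position is [4 2 0 / 0 2 -4 / -1 0 5]. Elementwise product with the kernel and sum: 4·1 + 2·-2 + 0·1 + 2·-1 + -1·1 + 5·-2.
Output[0,1]: The receptive field on the input at this output position is [2 0 -3 / 2 -4 -4 / 0 5 -2]. Elementwise product with the kernel and sum: 2·1 + 0·-2 + 2·1 + -4·-1 + 0·1 + -2·-2.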